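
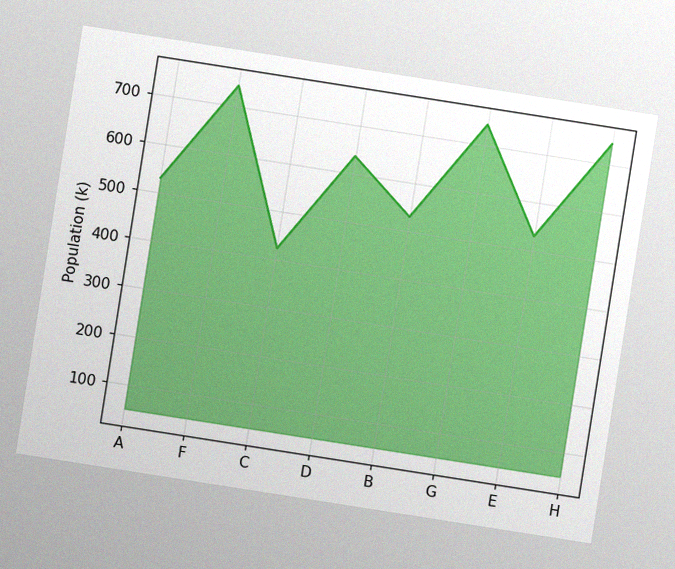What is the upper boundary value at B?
The chart is tilted about 9° clockwise, with some photo noise. At B the upper boundary is at 530k.

530k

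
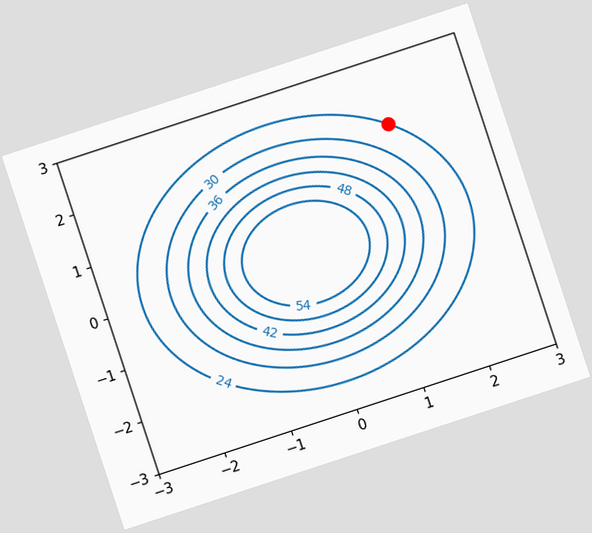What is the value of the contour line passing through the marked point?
The chart is tilted about 18° counter-clockwise. The marked point sits on the contour labelled 24.

24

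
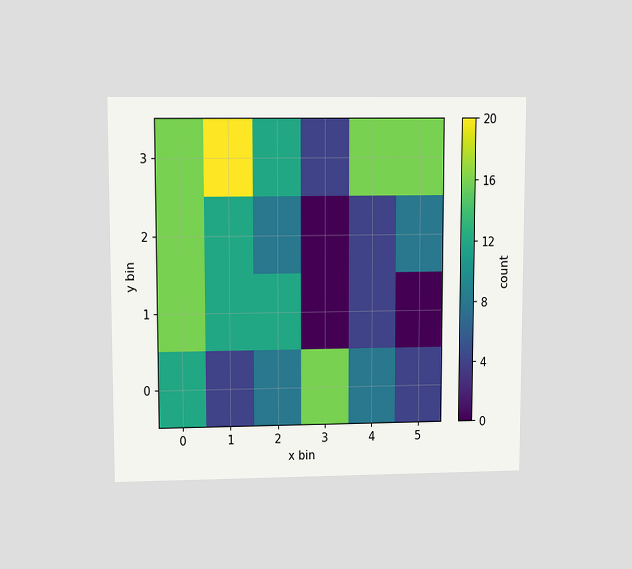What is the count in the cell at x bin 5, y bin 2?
8

The chart is viewed at a slight angle. Matching the cell (5, 2) against the colorbar gives 8.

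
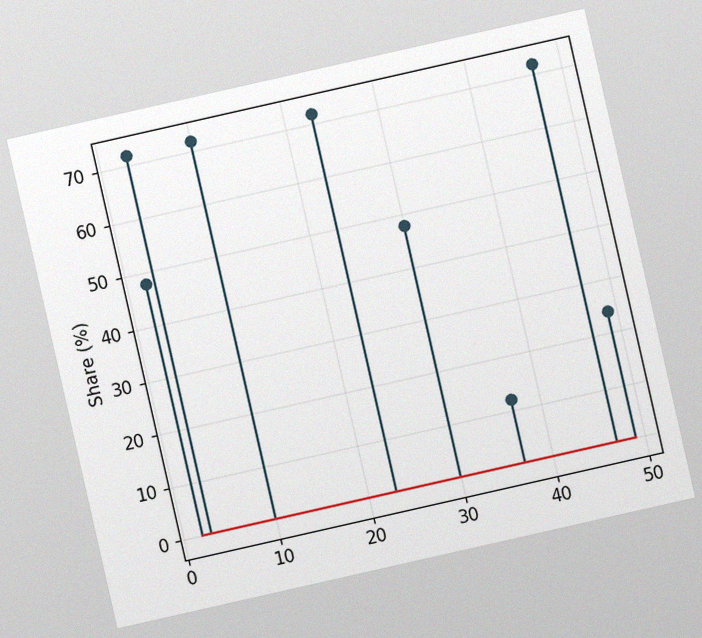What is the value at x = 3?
The chart is tilted about 13° counter-clockwise, with some photo noise. The stem at x=3 reaches 72%.

72%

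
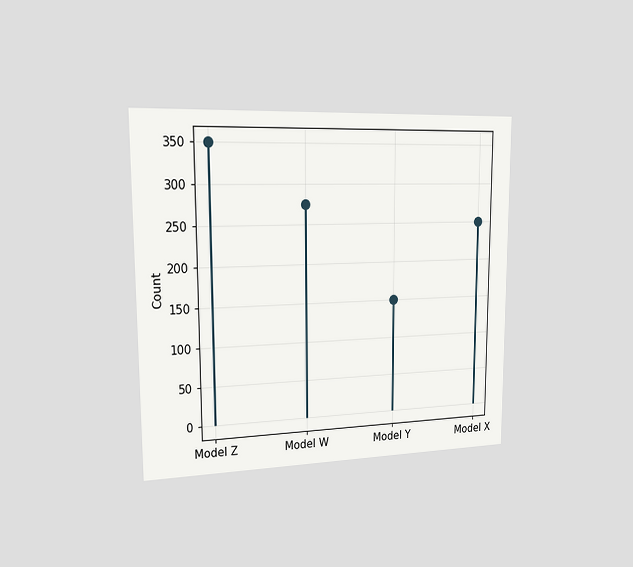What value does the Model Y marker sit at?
The chart is viewed slightly from the left. The Model Y marker sits at 150.

150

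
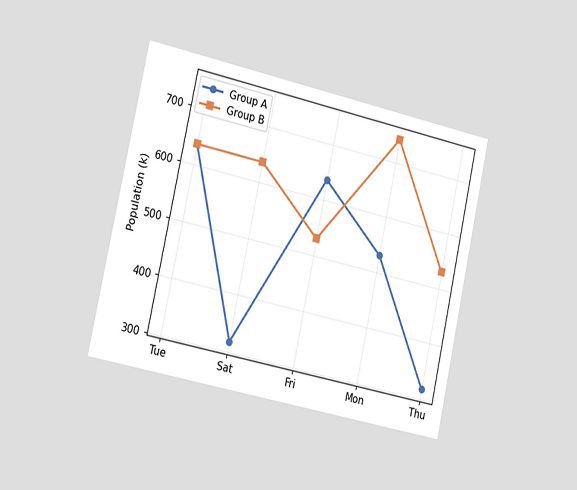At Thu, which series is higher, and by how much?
The chart is tilted about 12° clockwise and viewed slightly from the left. At Thu, Group B sits above the other line by 212k.

Group B, by 212k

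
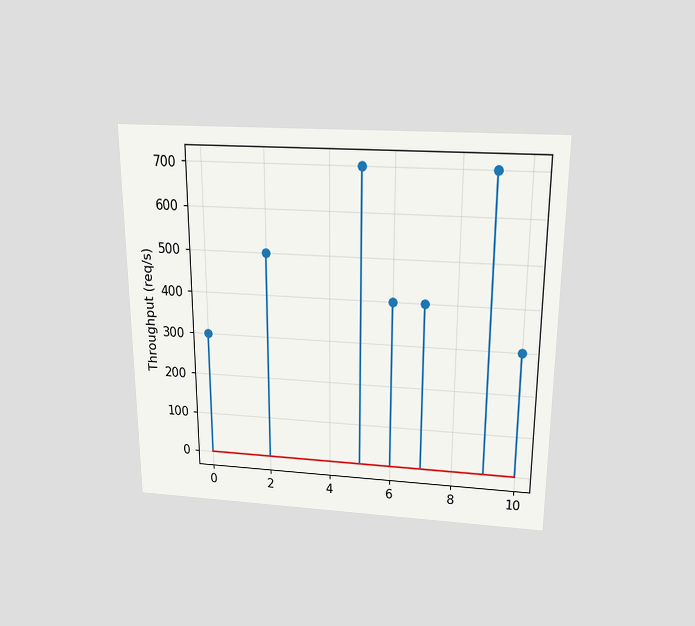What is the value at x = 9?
700req/s

The chart is viewed slightly from above. The stem at x=9 reaches 700req/s.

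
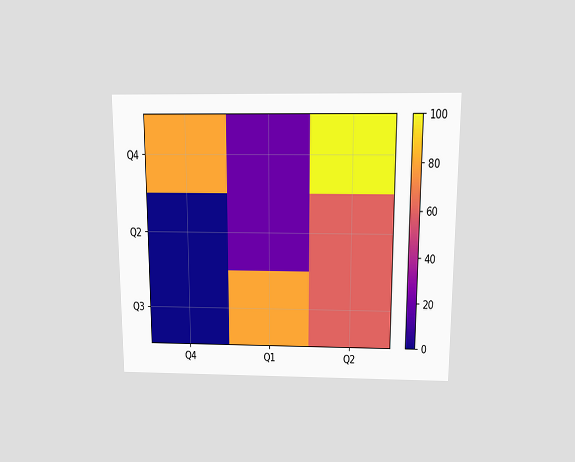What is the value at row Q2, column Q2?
The chart is viewed slightly from above. Matching cell (Q2, Q2) against the colorbar gives 60.

60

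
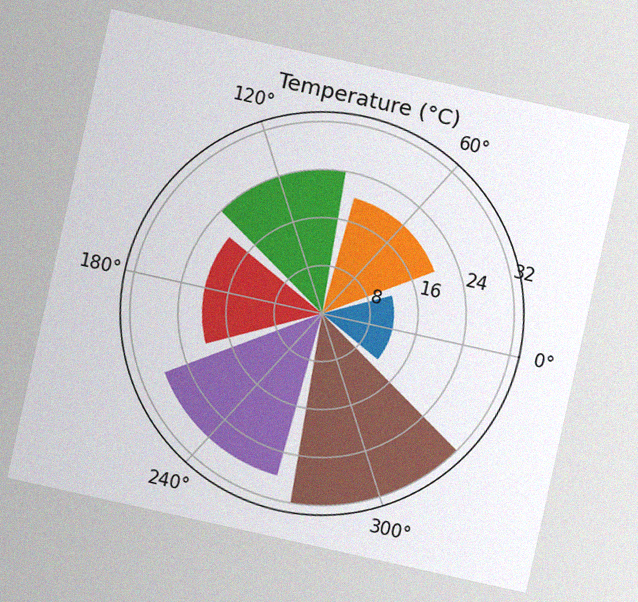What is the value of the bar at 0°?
12°C

The chart is tilted about 13° clockwise, with some photo noise. The bar at 0° reaches 12°C on the radial axis.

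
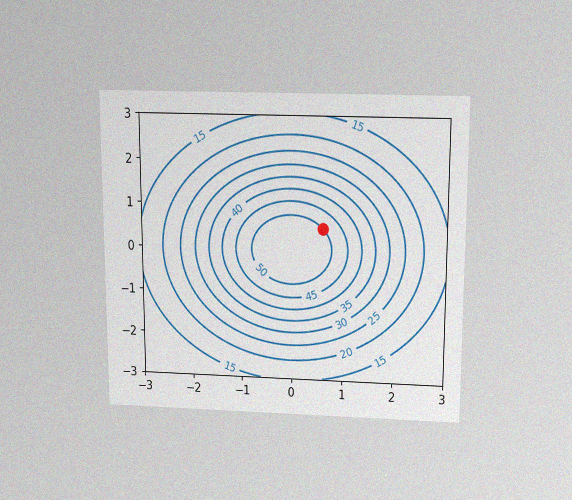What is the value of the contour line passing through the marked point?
50

The chart is viewed slightly from above, with some photo noise. The marked point sits on the contour labelled 50.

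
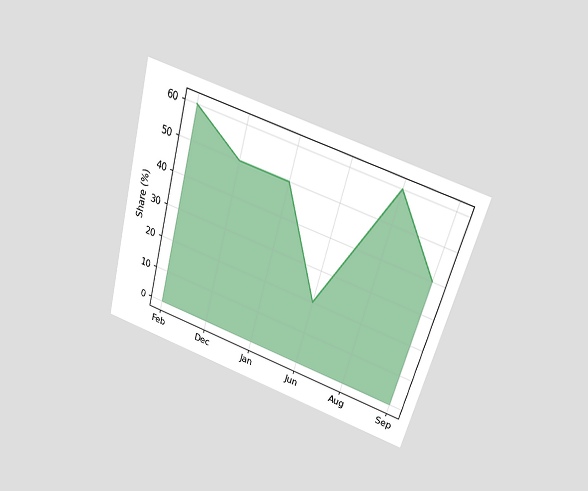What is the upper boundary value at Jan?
The chart is tilted about 16° clockwise and viewed slightly from above. At Jan the upper boundary is at 50%.

50%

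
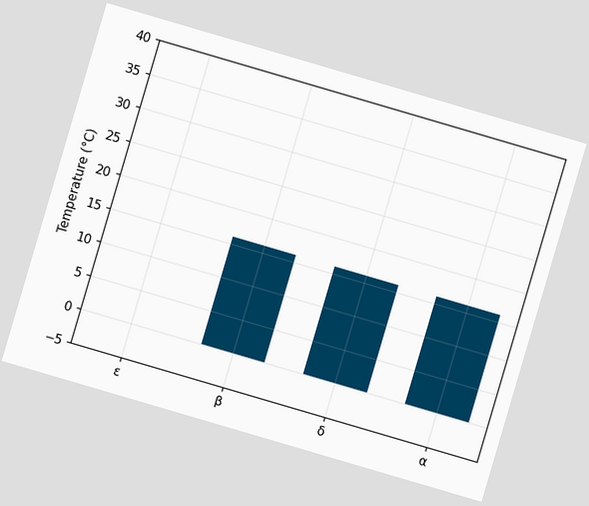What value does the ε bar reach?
0°C

The chart is tilted about 16° clockwise. Reading along the chart's y-axis, the ε bar reaches 0°C.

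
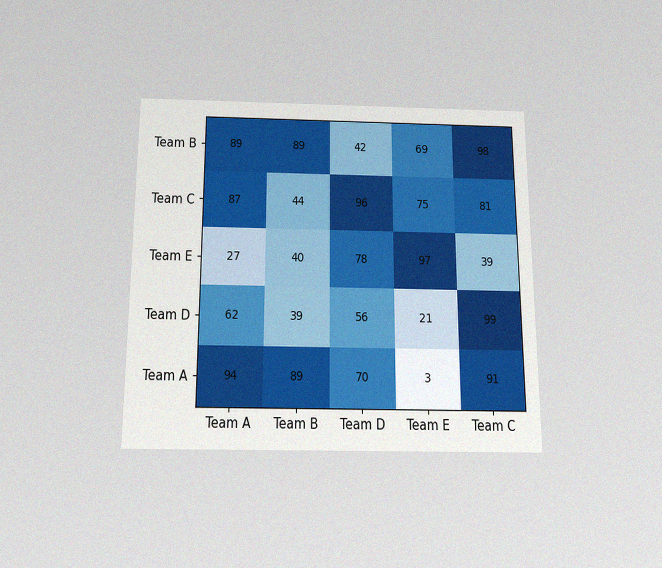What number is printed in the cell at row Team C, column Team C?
The chart is viewed slightly from below, with some photo noise. The (Team C, Team C) cell reads 81.

81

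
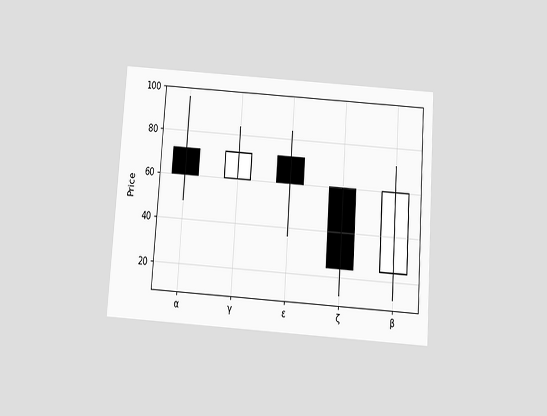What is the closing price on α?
60

The chart is tilted about 4° clockwise and viewed slightly from below. The α candle closes at 60.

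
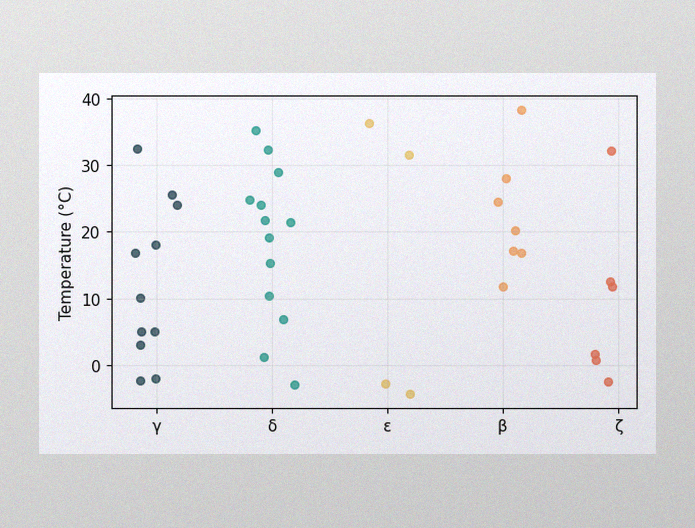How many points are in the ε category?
4

The image has some photo noise and uneven lighting. Counting the markers in the ε column gives 4.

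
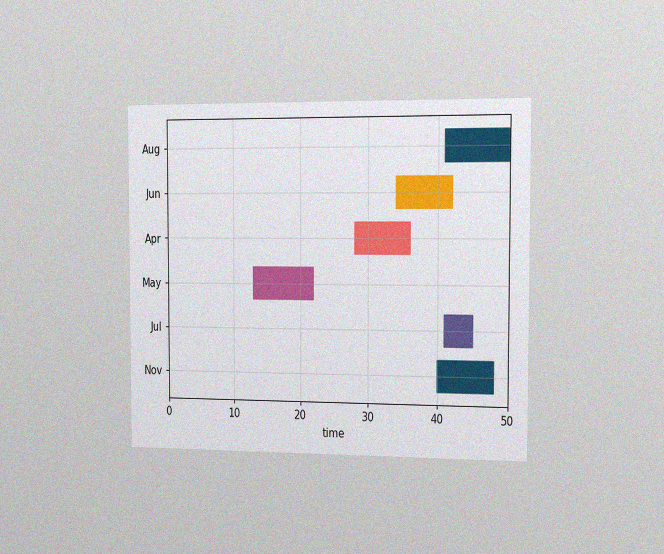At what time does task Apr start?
28

The chart is viewed slightly from the right, with some photo noise. The Apr bar begins at t=28.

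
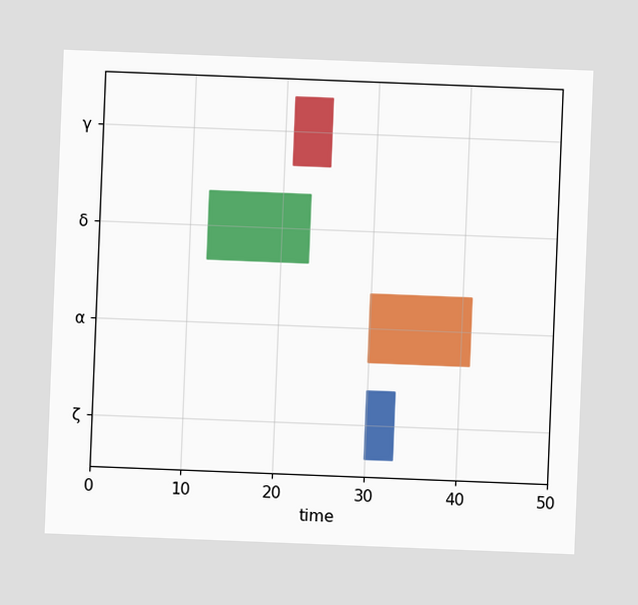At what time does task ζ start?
30

The chart is tilted about 2° clockwise. The ζ bar begins at t=30.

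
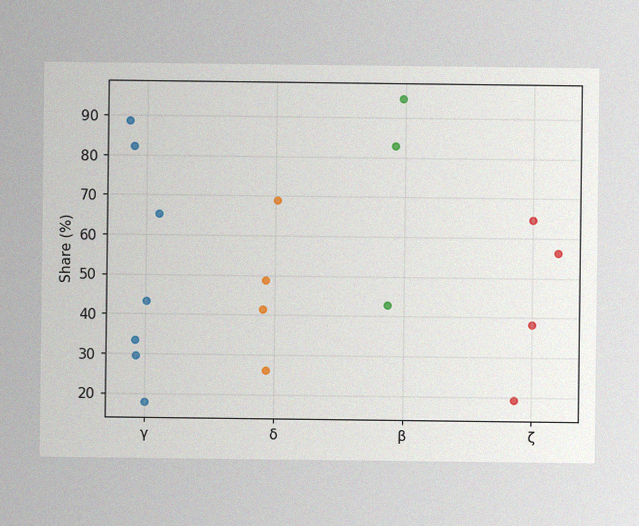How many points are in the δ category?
4

The image has some photo noise and uneven lighting. Counting the markers in the δ column gives 4.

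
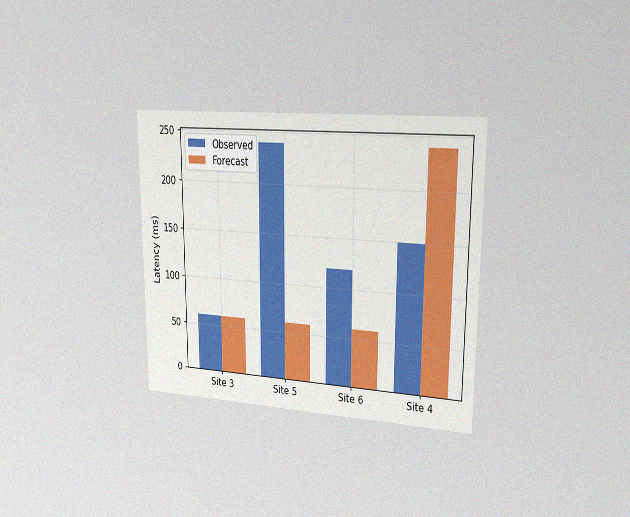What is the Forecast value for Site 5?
The chart is viewed slightly from the right, with some photo noise. The Forecast bar at Site 5 reaches 60ms on the y-axis.

60ms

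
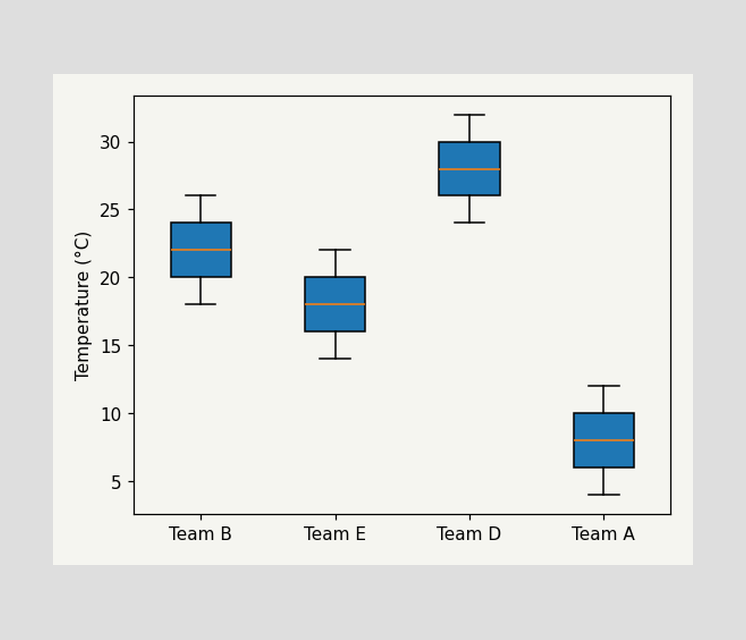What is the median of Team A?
8°C

The median line in the Team A box sits at 8°C.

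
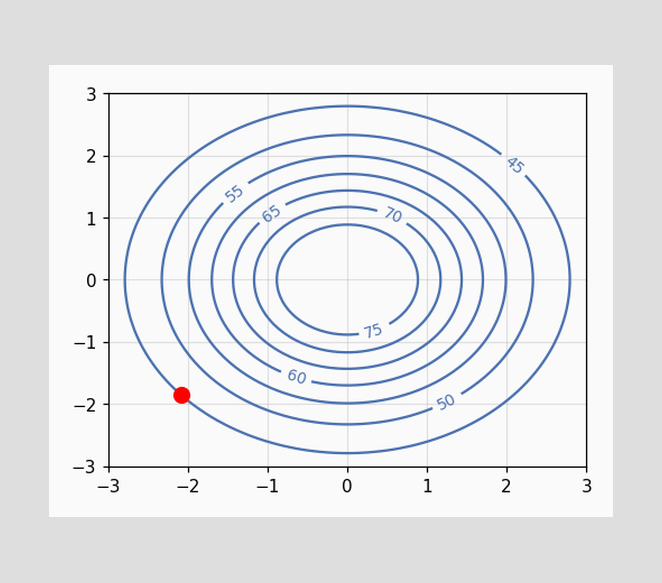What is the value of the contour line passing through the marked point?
45

The marked point sits on the contour labelled 45.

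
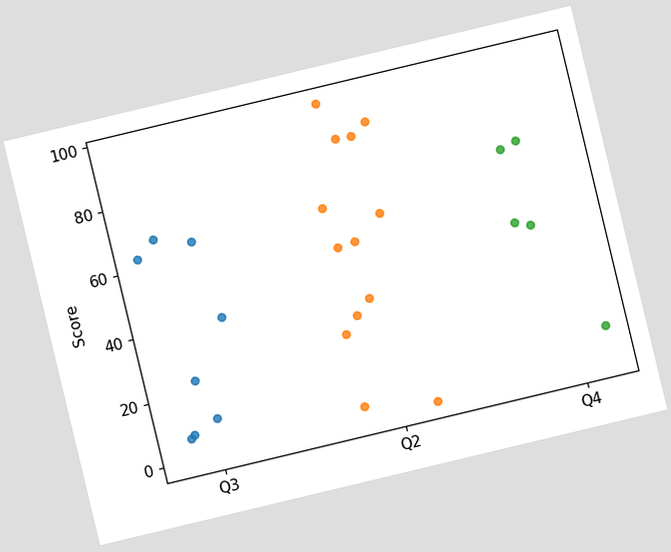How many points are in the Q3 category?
8

The chart is tilted about 13° counter-clockwise. Counting the markers in the Q3 column gives 8.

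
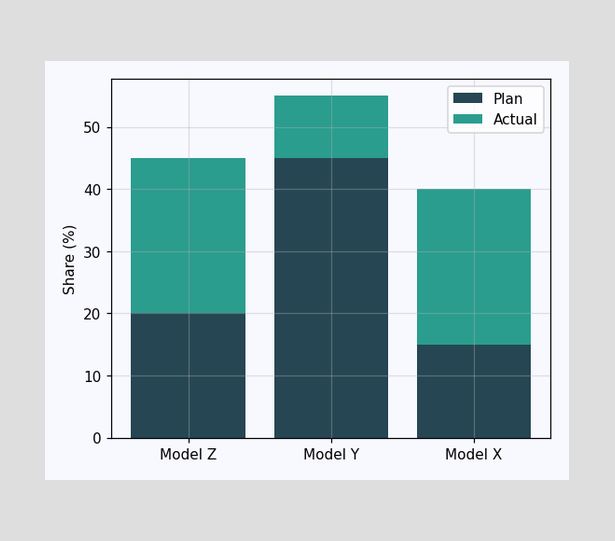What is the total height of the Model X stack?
40%

The Model X stack's top reaches 40% on the y-axis.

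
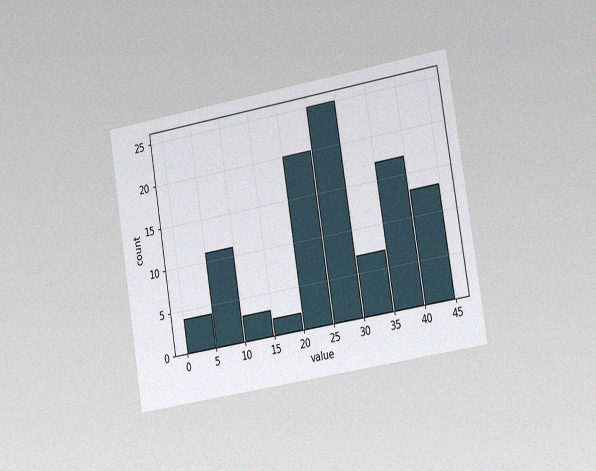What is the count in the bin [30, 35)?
The chart is tilted about 9° counter-clockwise and viewed slightly from the right, with some photo noise. The [30, 35) bin has height 7.

7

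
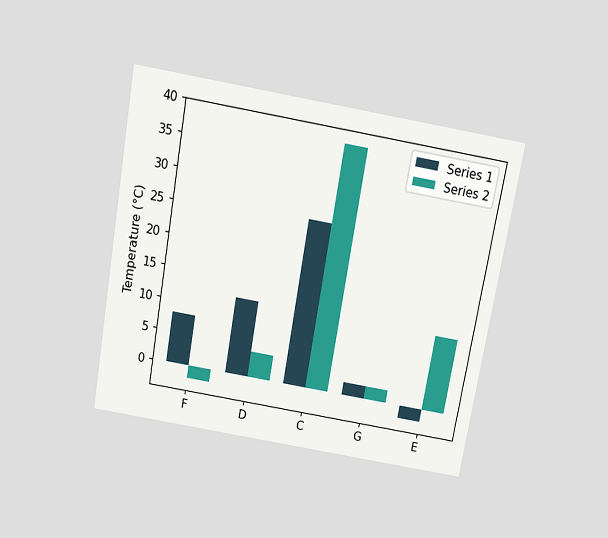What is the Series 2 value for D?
4°C

The chart is tilted about 10° clockwise and viewed slightly from above. The Series 2 bar at D reaches 4°C on the y-axis.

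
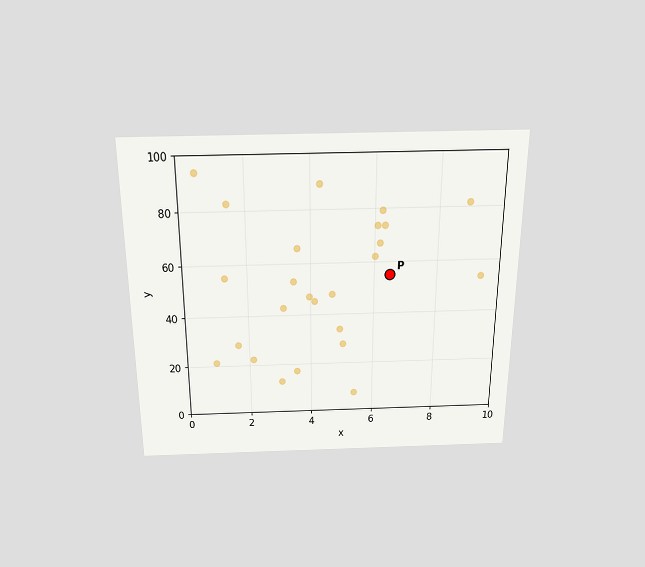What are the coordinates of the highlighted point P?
(6.5, 55)

The chart is viewed slightly from above. Following the gridlines from P to each axis, P sits at (6.5, 55).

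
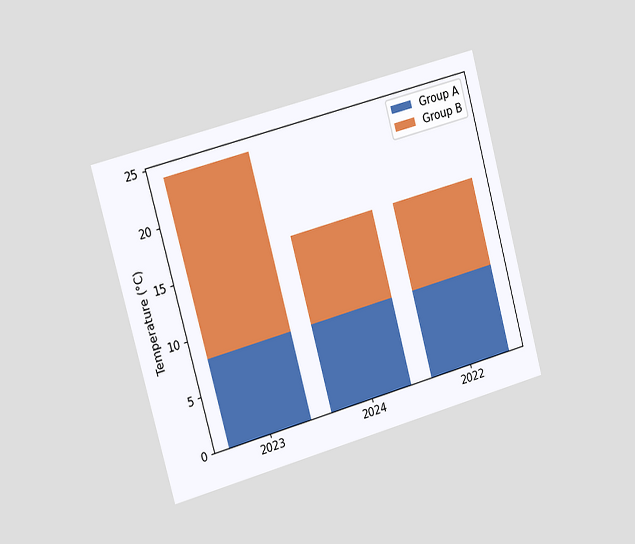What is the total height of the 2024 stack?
The chart is tilted about 15° counter-clockwise and viewed slightly from the left. The 2024 stack's top reaches 16°C on the y-axis.

16°C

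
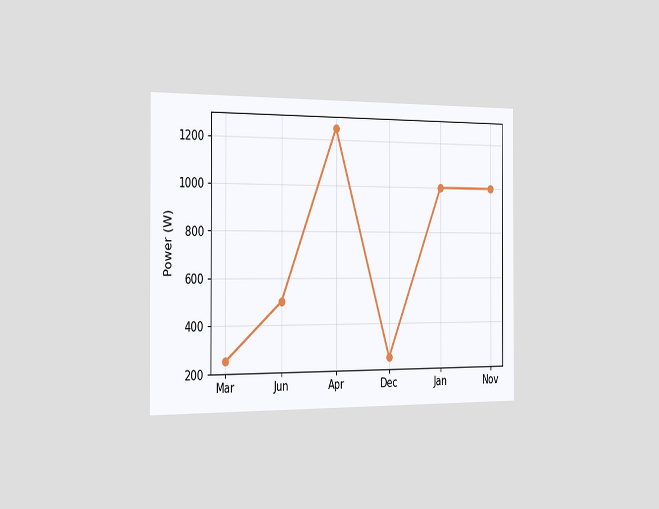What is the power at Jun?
The chart is viewed slightly from the left. At Jun, the line is at 500W.

500W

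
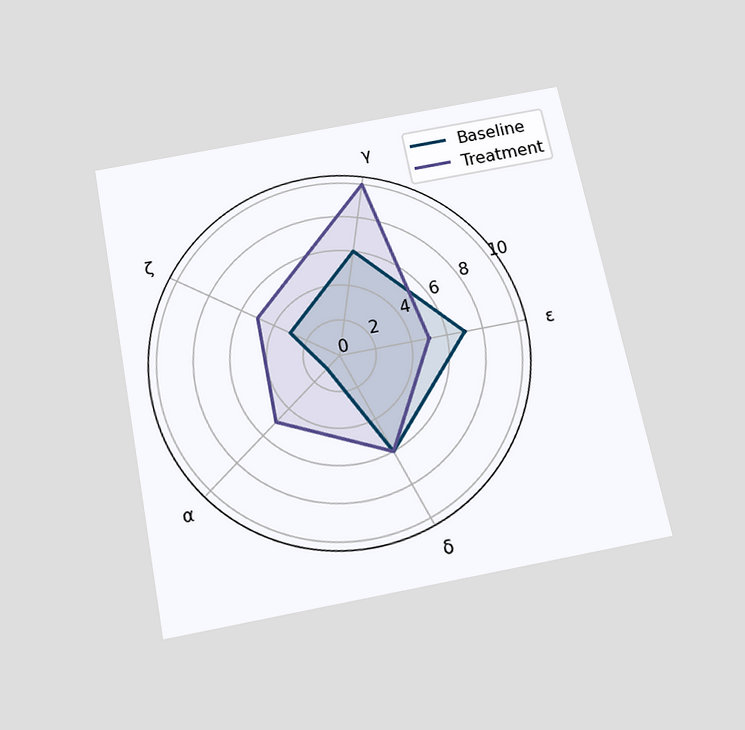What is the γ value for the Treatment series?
The chart is tilted about 11° counter-clockwise and viewed slightly from below. On the γ axis, Treatment reaches 10.

10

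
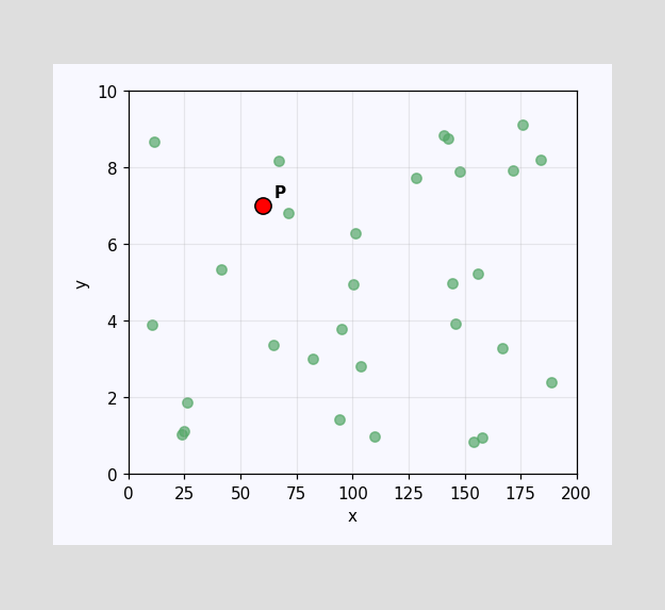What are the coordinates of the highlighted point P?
Following the gridlines from P to each axis, P sits at (60, 7).

(60, 7)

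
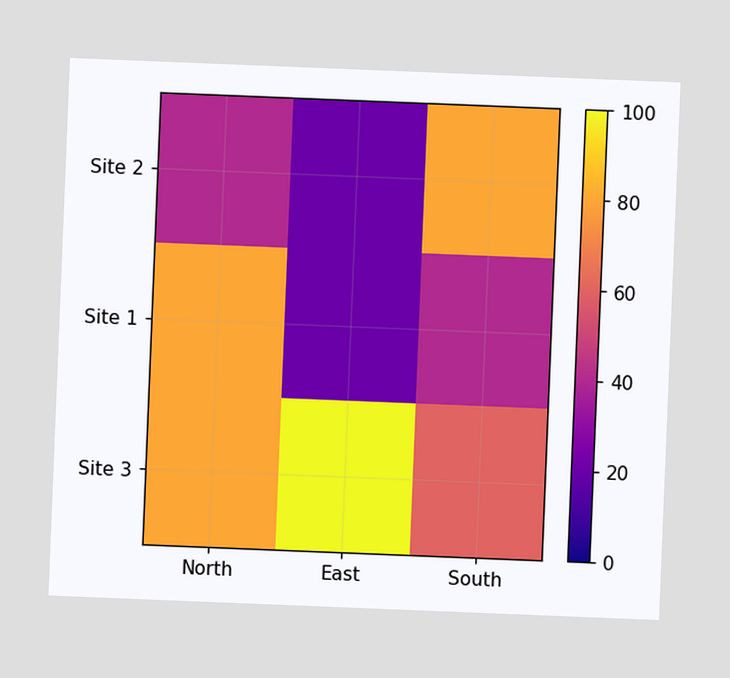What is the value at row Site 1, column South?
The chart is tilted about 2° clockwise. Matching cell (Site 1, South) against the colorbar gives 40.

40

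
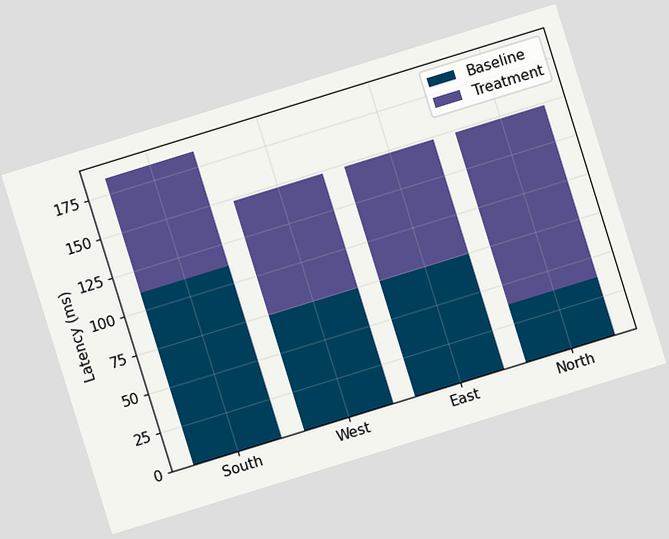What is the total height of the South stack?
185ms

The chart is tilted about 17° counter-clockwise. The South stack's top reaches 185ms on the y-axis.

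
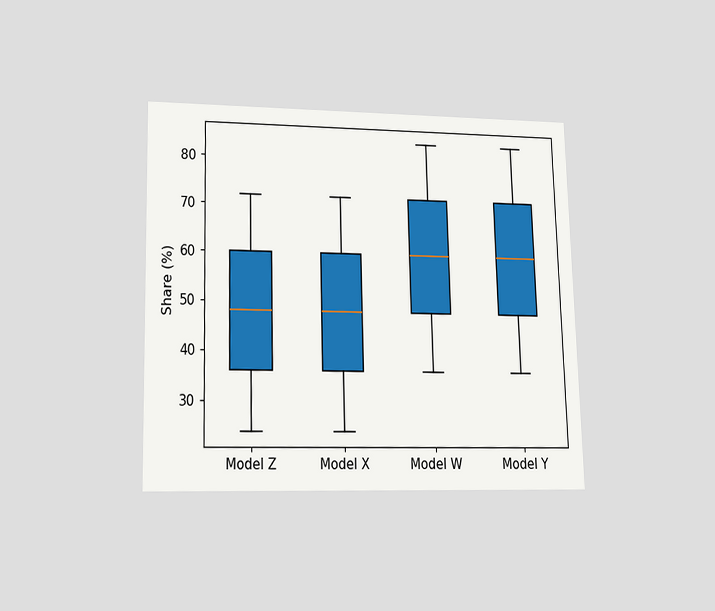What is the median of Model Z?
The chart is viewed slightly from below. The median line in the Model Z box sits at 48%.

48%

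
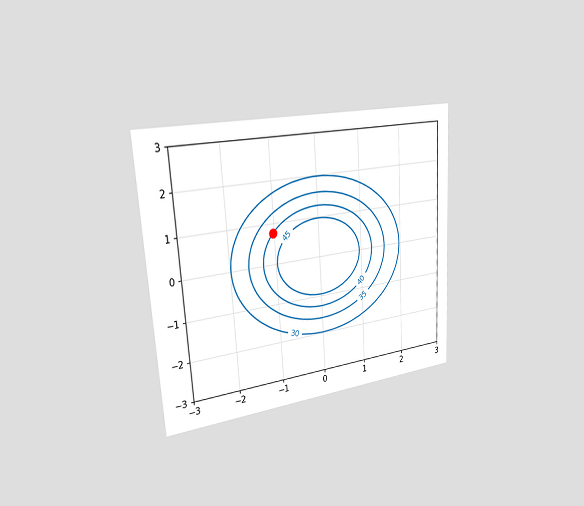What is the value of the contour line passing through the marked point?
40

The chart is tilted about 3° counter-clockwise and viewed slightly from the left. The marked point sits on the contour labelled 40.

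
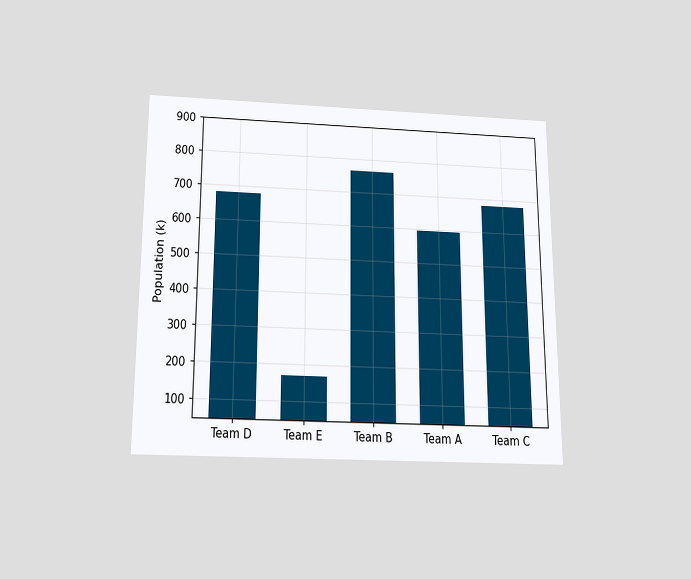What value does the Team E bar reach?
170k

The chart is viewed slightly from below. Reading along the chart's y-axis, the Team E bar reaches 170k.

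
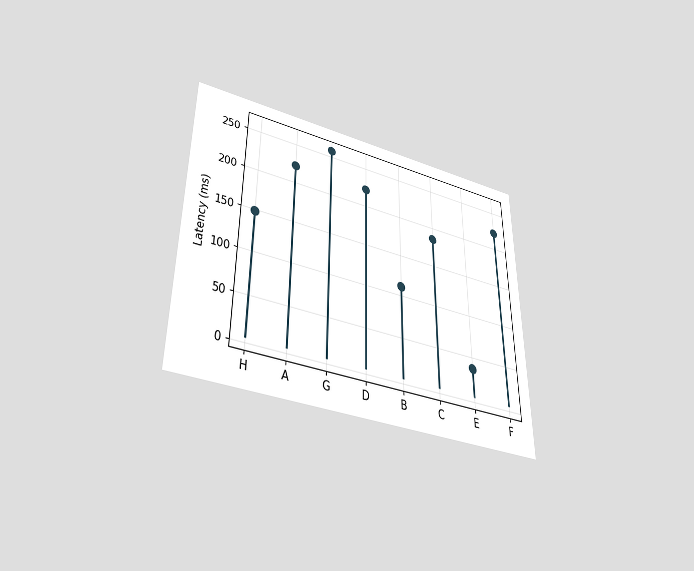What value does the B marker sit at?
111ms

The chart is viewed slightly from below. The B marker sits at 111ms.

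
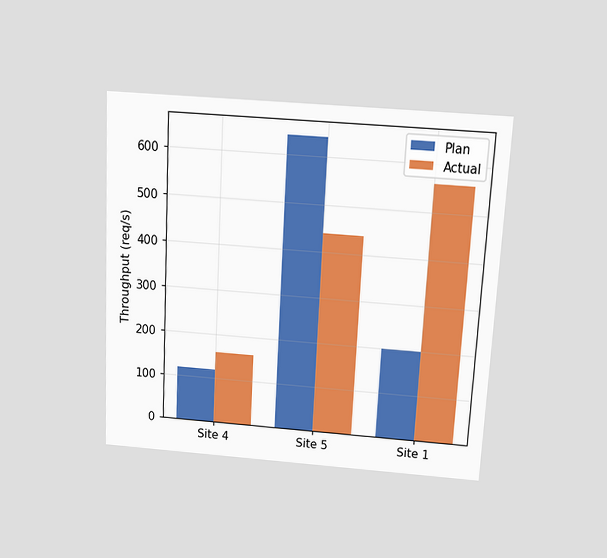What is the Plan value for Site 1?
The chart is tilted about 3° clockwise and viewed slightly from above. The Plan bar at Site 1 reaches 200req/s on the y-axis.

200req/s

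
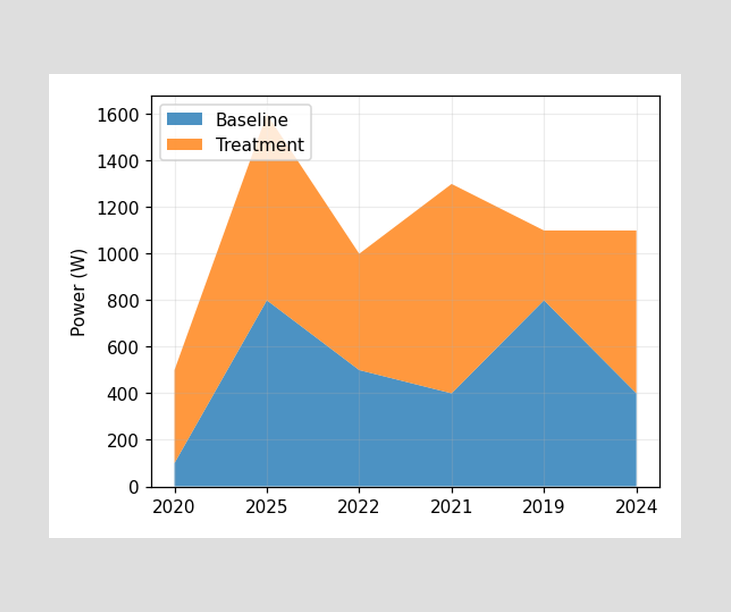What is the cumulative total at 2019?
The stacked total at 2019 reaches 1100W.

1100W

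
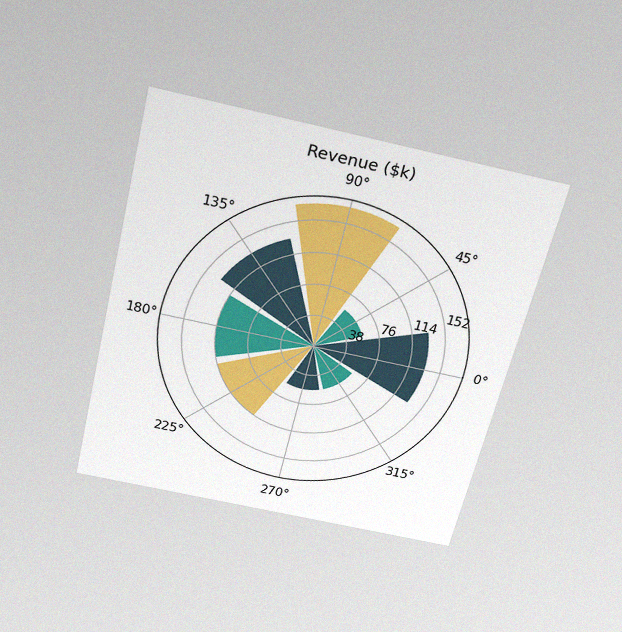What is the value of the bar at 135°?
$133k

The chart is tilted about 14° clockwise and viewed slightly from above, with some photo noise. The bar at 135° reaches $133k on the radial axis.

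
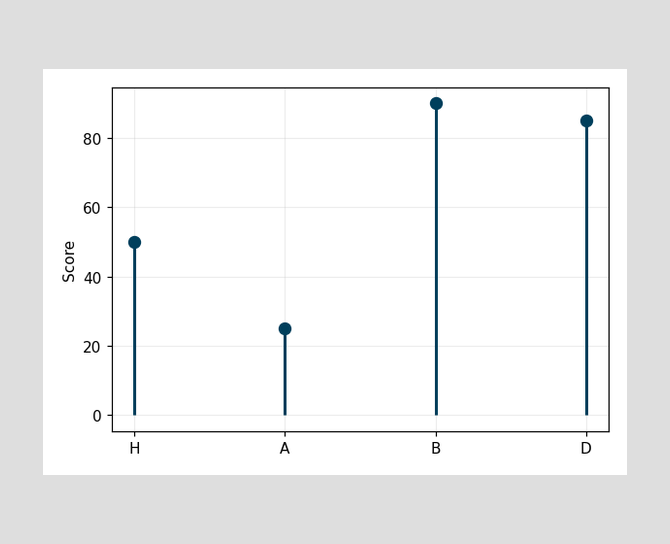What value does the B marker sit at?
90

The B marker sits at 90.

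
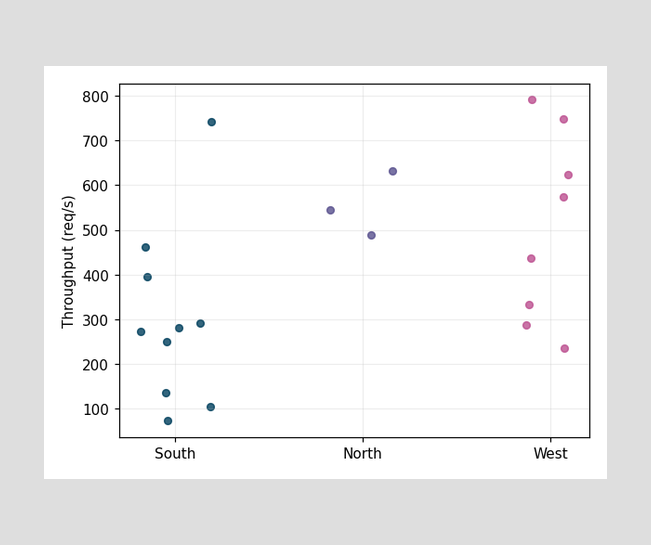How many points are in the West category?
8

Counting the markers in the West column gives 8.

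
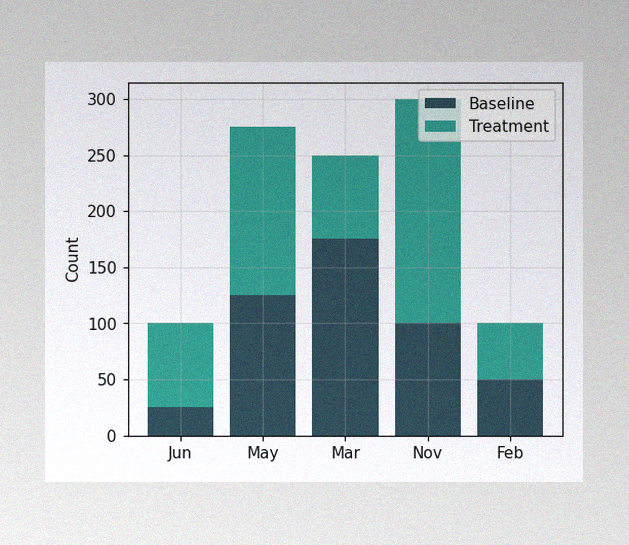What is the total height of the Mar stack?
The image has some photo noise and uneven lighting. The Mar stack's top reaches 250 on the y-axis.

250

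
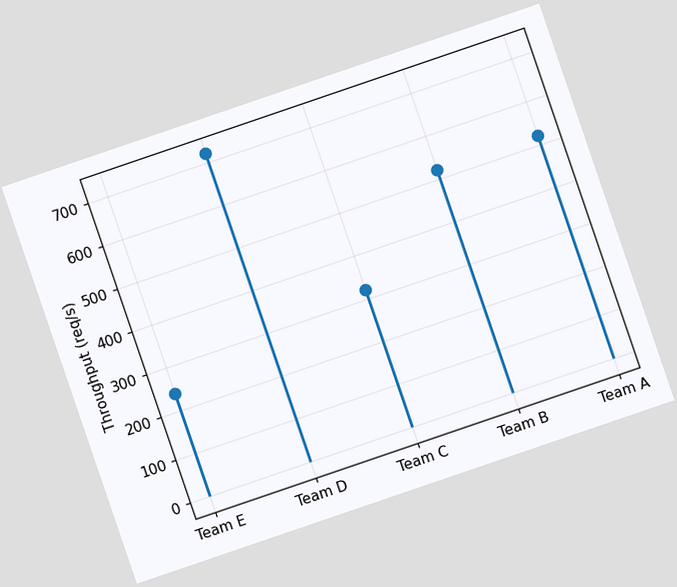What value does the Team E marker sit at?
240req/s

The chart is tilted about 19° counter-clockwise. The Team E marker sits at 240req/s.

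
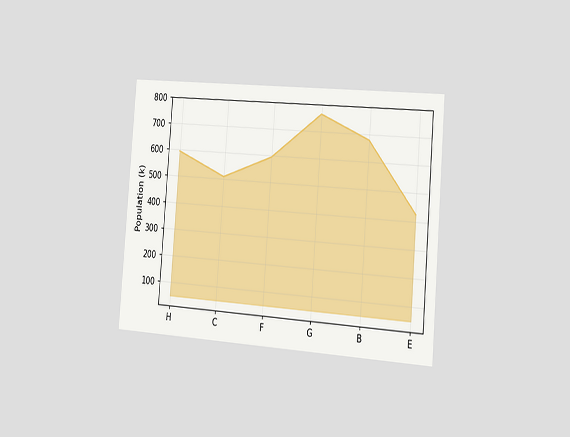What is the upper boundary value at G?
The chart is tilted about 5° clockwise and viewed slightly from the right. At G the upper boundary is at 765k.

765k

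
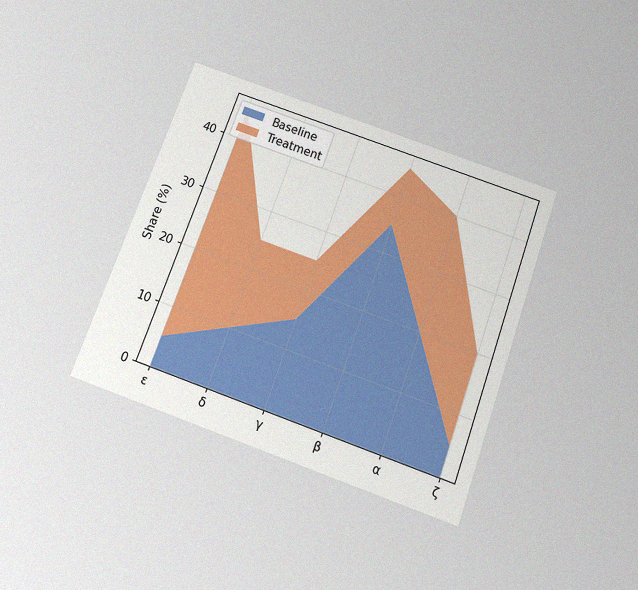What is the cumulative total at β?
The chart is tilted about 20° clockwise and viewed slightly from below, with some photo noise. The stacked total at β reaches 45%.

45%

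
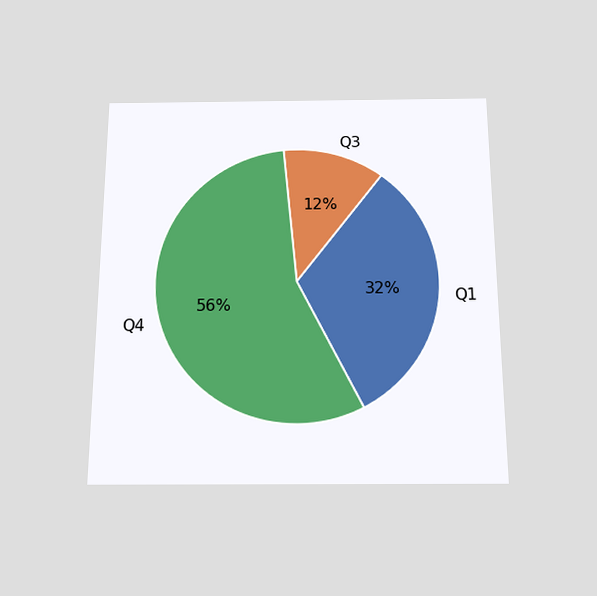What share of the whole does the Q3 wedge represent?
12%

The chart is viewed slightly from below. The Q3 slice takes up 12% of the pie.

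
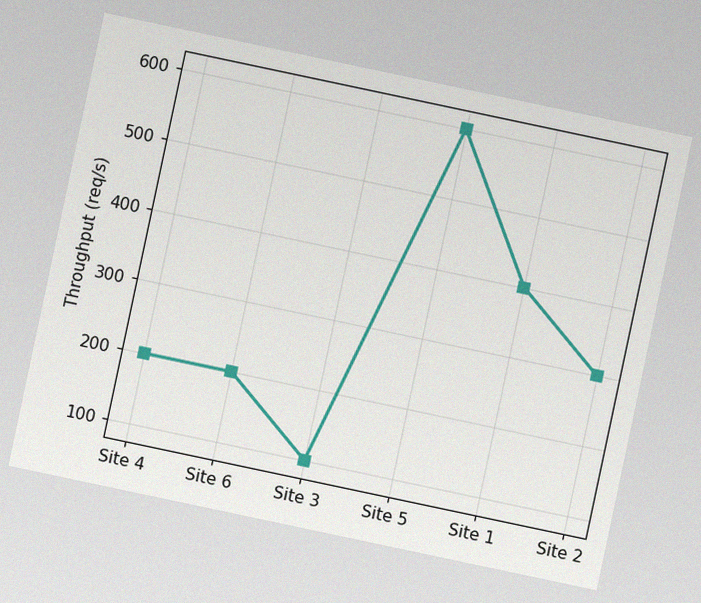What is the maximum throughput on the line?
The chart is tilted about 12° clockwise, with some photo noise. The highest point is at Site 5, and reading across to the y-axis gives 600req/s.

600req/s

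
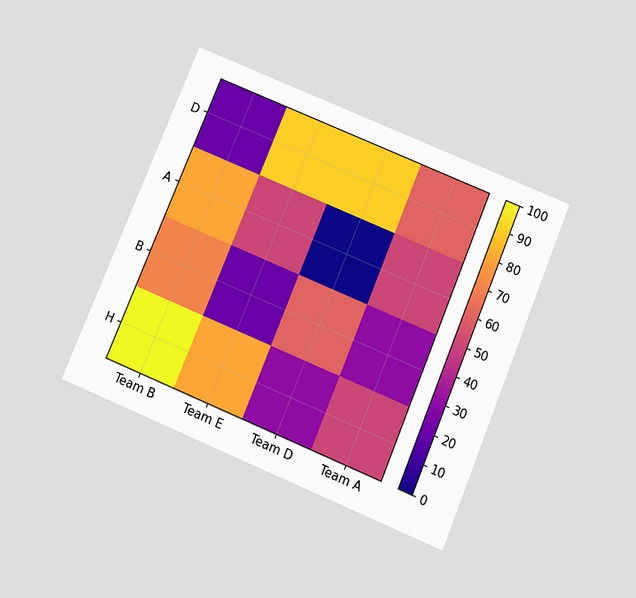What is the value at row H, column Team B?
100

The chart is tilted about 23° clockwise and viewed slightly from below. Matching cell (H, Team B) against the colorbar gives 100.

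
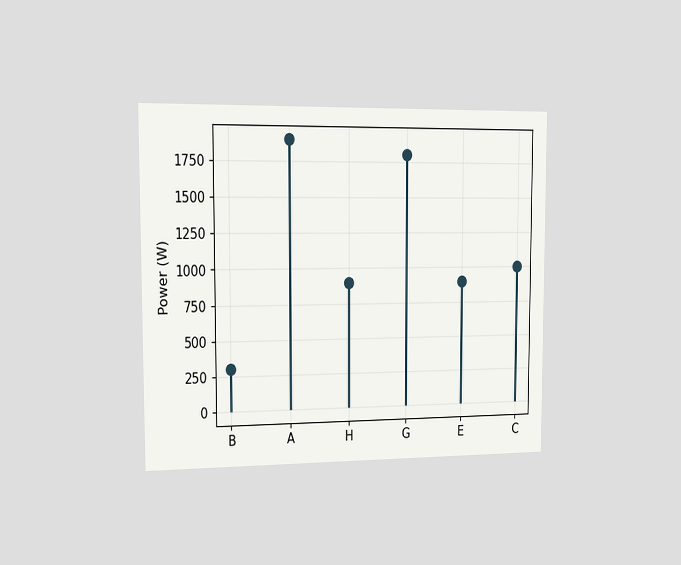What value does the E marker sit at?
The chart is viewed slightly from the left. The E marker sits at 900W.

900W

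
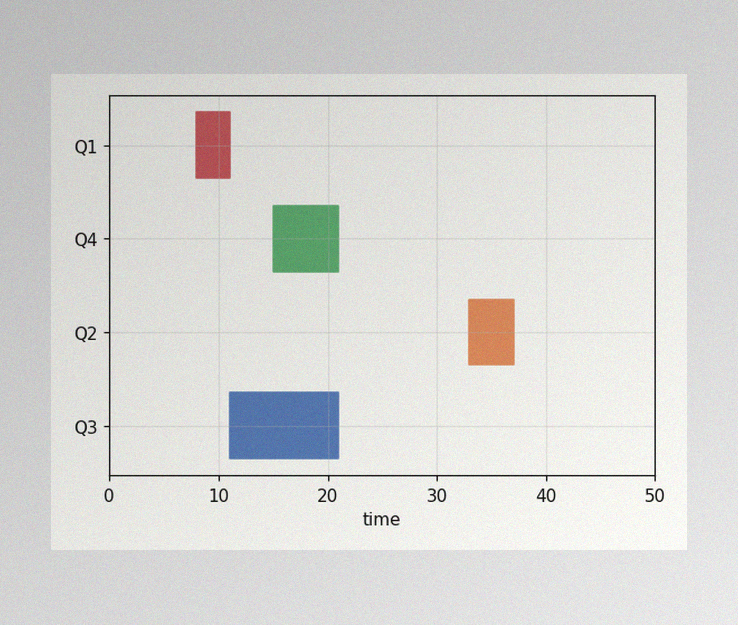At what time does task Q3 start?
11

The image has some photo noise and uneven lighting. The Q3 bar begins at t=11.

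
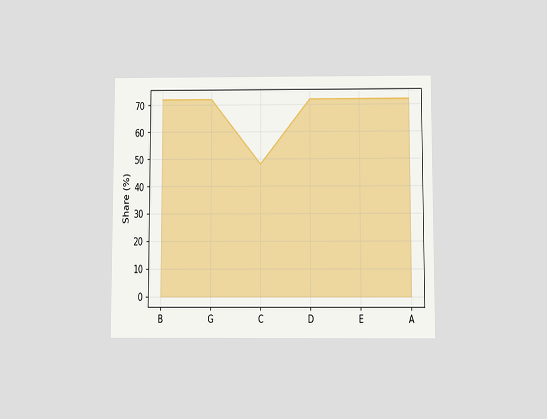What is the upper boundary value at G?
The chart is viewed slightly from below. At G the upper boundary is at 72%.

72%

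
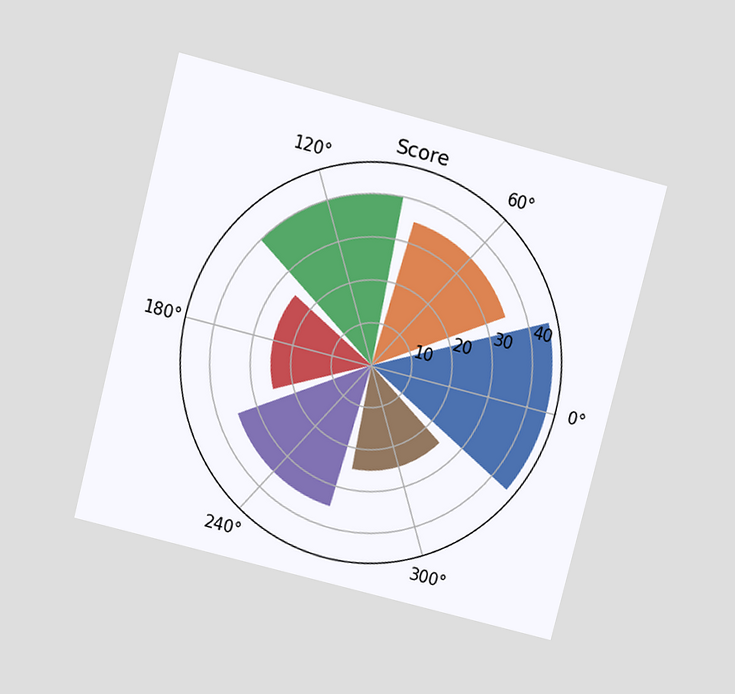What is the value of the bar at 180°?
25

The chart is tilted about 14° clockwise and viewed slightly from above. The bar at 180° reaches 25 on the radial axis.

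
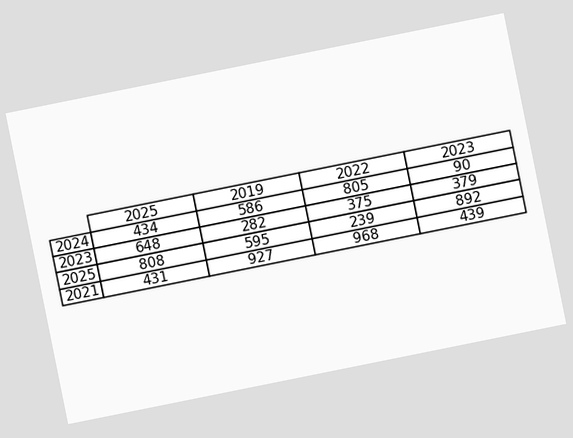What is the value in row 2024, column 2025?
The chart is tilted about 11° counter-clockwise. The (2024, 2025) cell reads 434.

434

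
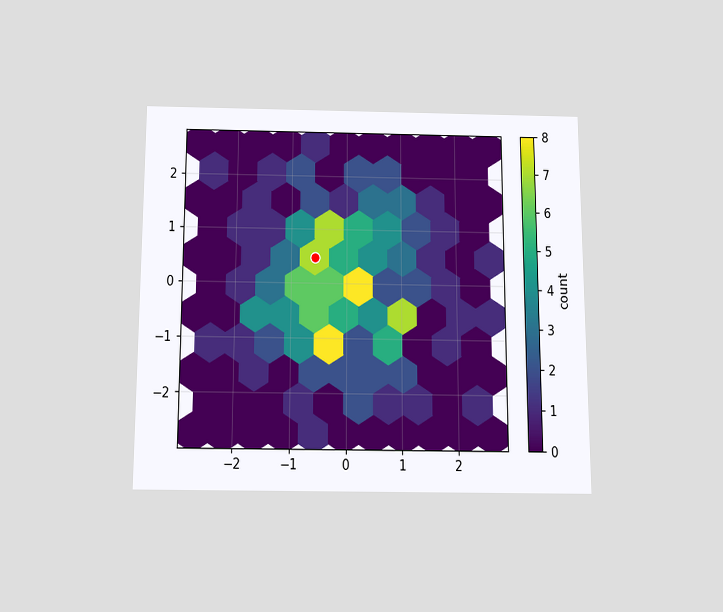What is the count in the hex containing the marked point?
The chart is viewed slightly from below. The marked hex reads 7 on the colorbar.

7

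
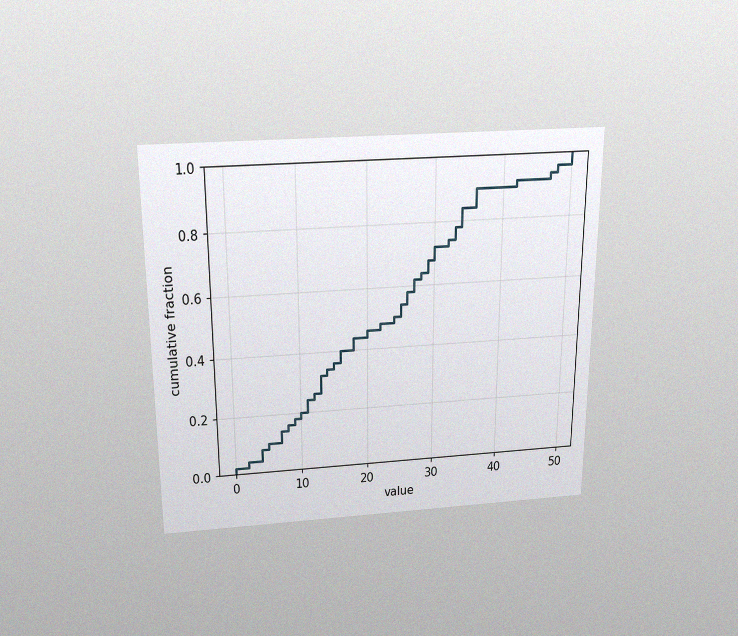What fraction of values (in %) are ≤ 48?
96%

The chart is viewed slightly from above, with some photo noise. At x=48 the ECDF step is at 96%.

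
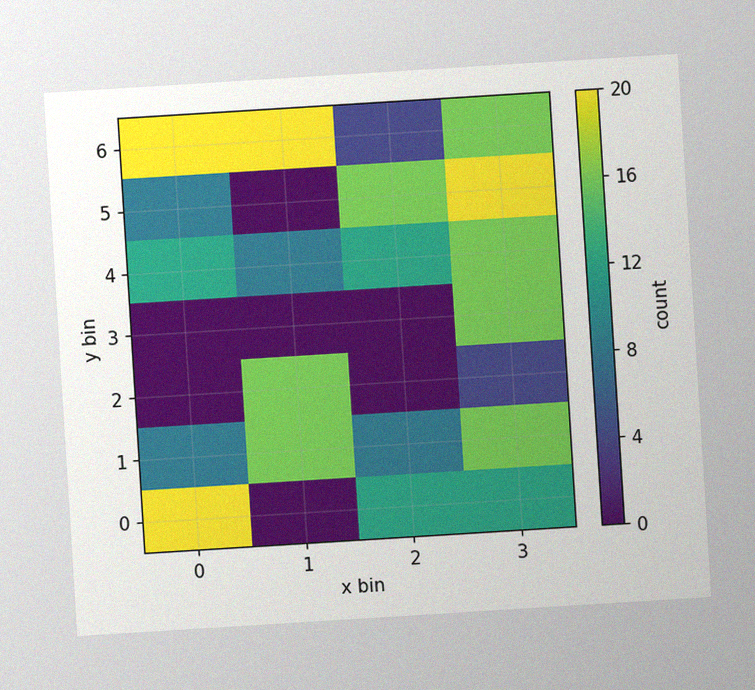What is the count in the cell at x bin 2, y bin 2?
0

The chart is tilted about 4° counter-clockwise, with some photo noise. Matching the cell (2, 2) against the colorbar gives 0.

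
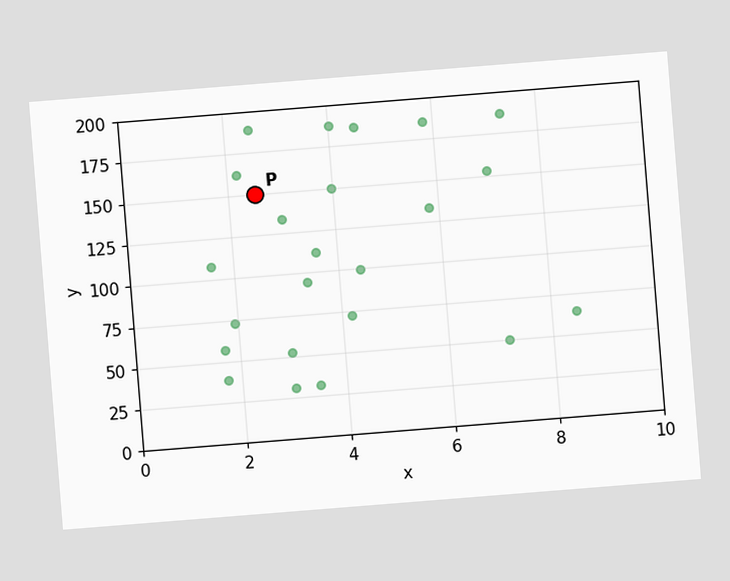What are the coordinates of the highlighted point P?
(2.5, 150)

The chart is tilted about 5° counter-clockwise. Following the gridlines from P to each axis, P sits at (2.5, 150).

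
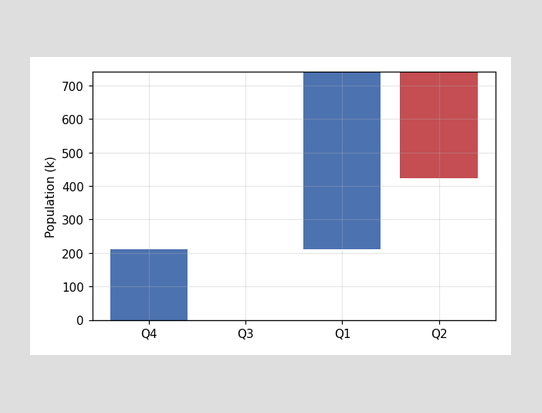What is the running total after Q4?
After Q4 the running total reaches 212k.

212k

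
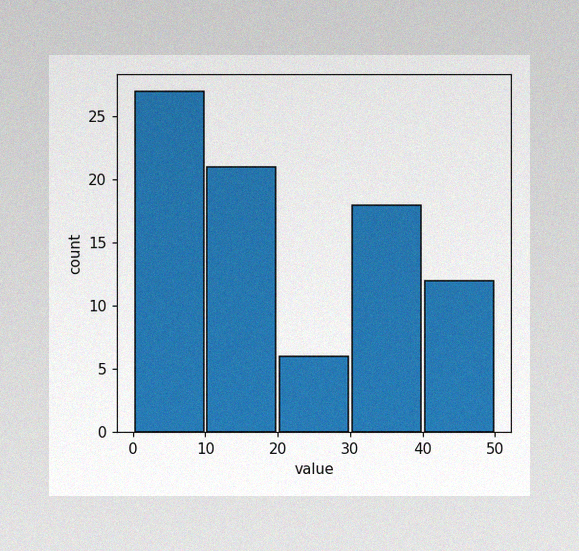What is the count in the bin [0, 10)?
The image has some photo noise and uneven lighting. The [0, 10) bin has height 27.

27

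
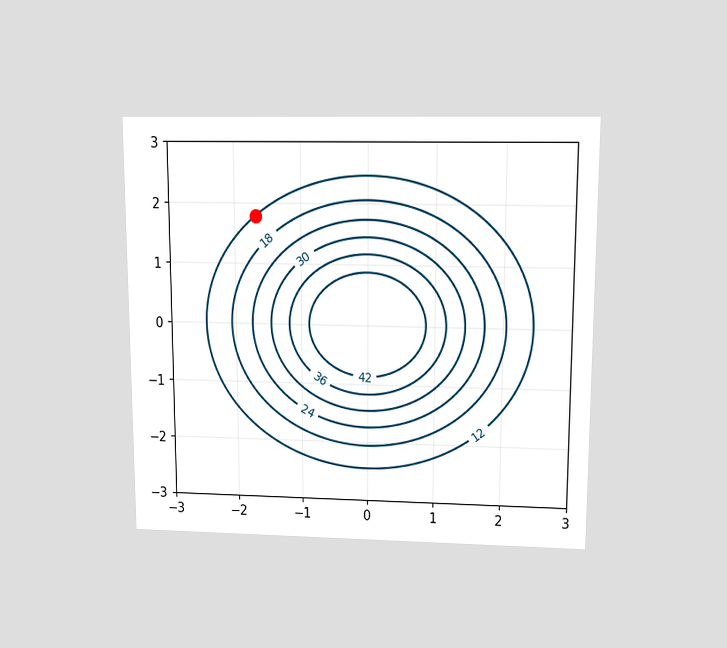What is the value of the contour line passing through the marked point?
The chart is viewed slightly from above. The marked point sits on the contour labelled 12.

12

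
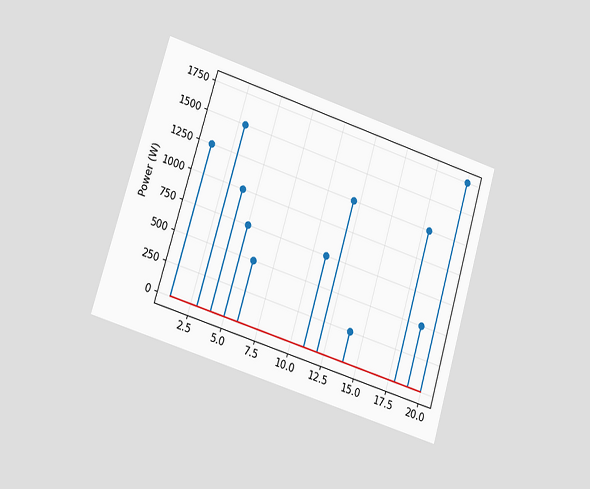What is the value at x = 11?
The chart is tilted about 17° clockwise and viewed at a slight angle. The stem at x=11 reaches 750W.

750W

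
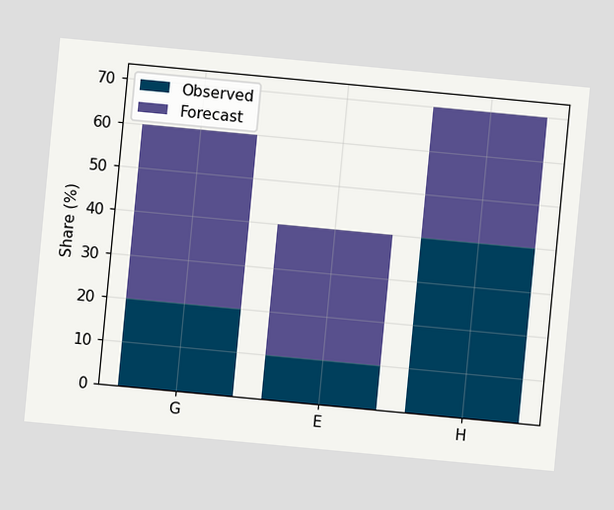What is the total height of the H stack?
The chart is tilted about 5° clockwise. The H stack's top reaches 70% on the y-axis.

70%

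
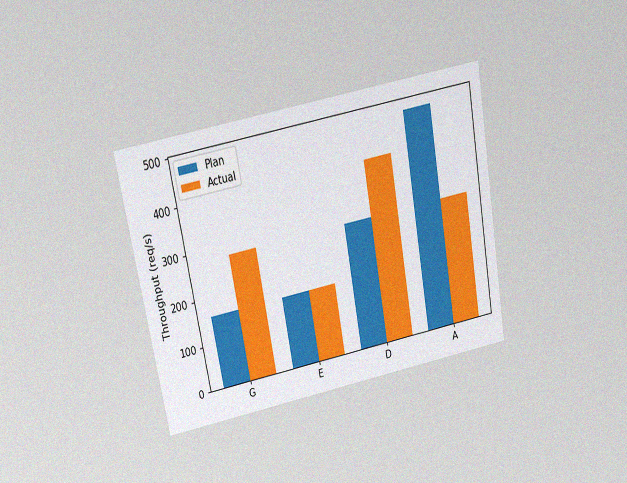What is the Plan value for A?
The chart is tilted about 11° counter-clockwise and viewed slightly from above, with some photo noise. The Plan bar at A reaches 480req/s on the y-axis.

480req/s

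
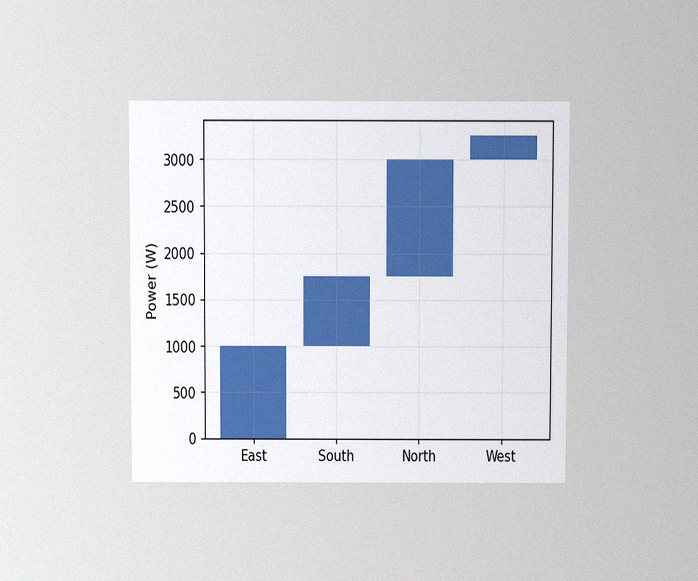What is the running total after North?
3000W

The chart is viewed at a slight angle, with some photo noise. After North the running total reaches 3000W.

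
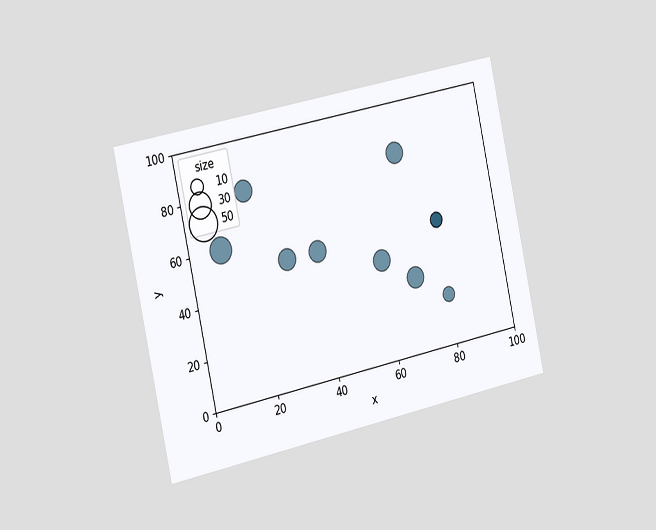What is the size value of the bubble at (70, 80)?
20

The chart is tilted about 12° counter-clockwise and viewed slightly from the left. Matching the bubble at (70, 80) against the size legend gives 20.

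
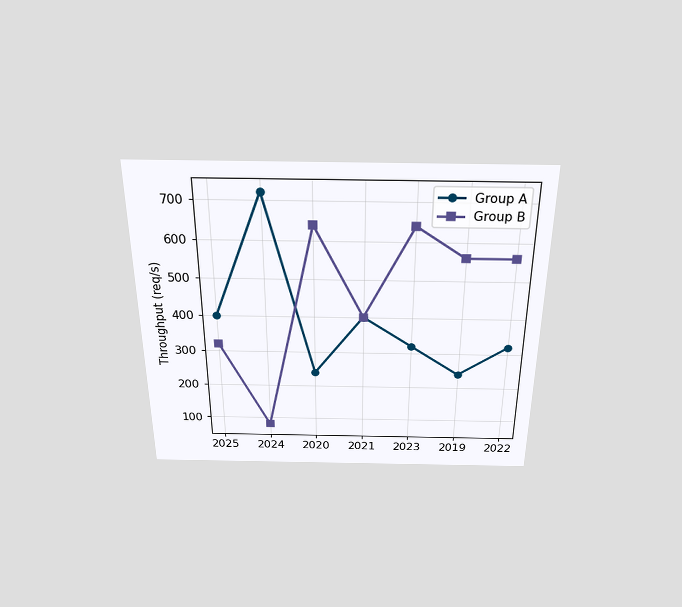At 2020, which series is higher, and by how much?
Group B, by 400req/s

The chart is viewed slightly from above. At 2020, Group B sits above the other line by 400req/s.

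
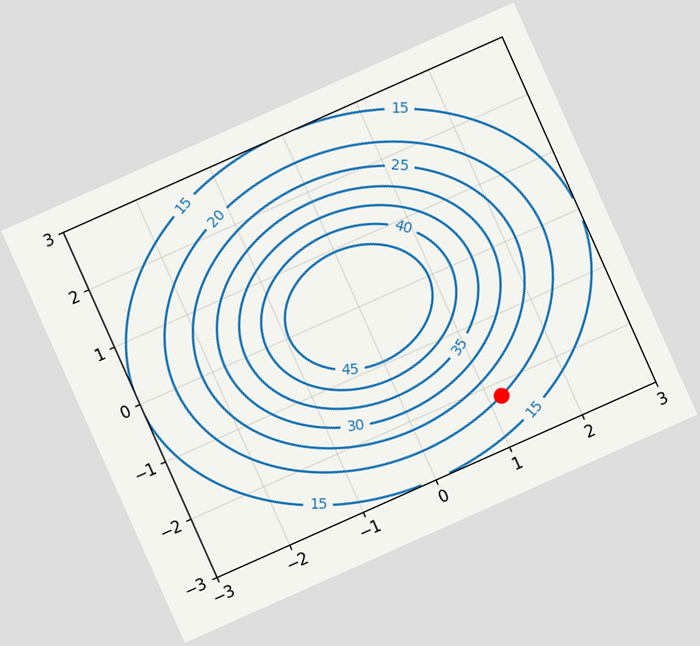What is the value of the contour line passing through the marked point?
20

The chart is tilted about 24° counter-clockwise. The marked point sits on the contour labelled 20.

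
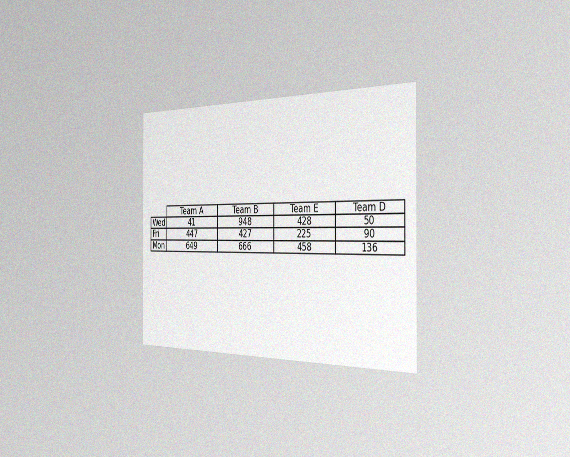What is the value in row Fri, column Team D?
90

The chart is viewed slightly from the right, with some photo noise. The (Fri, Team D) cell reads 90.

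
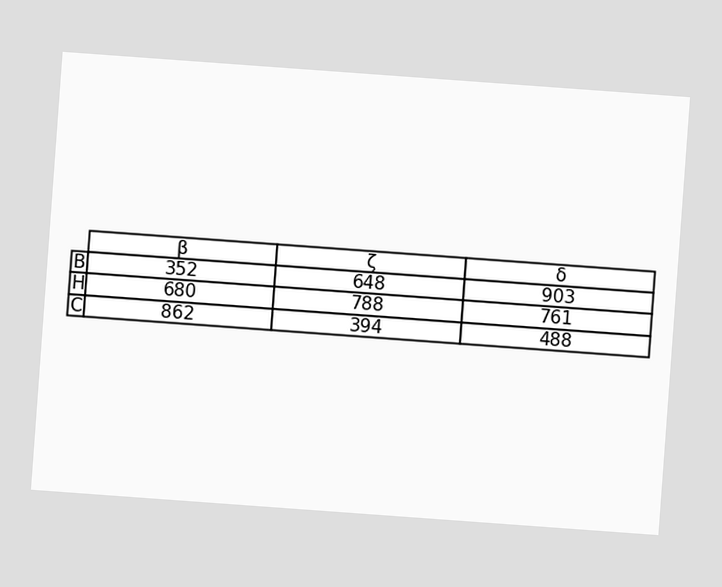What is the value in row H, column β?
The chart is tilted about 4° clockwise. The (H, β) cell reads 680.

680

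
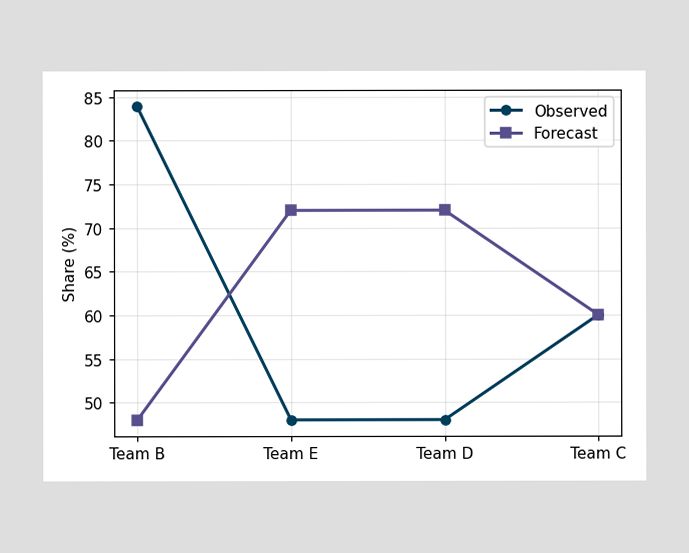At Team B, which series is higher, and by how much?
Observed, by 36%

At Team B, Observed sits above the other line by 36%.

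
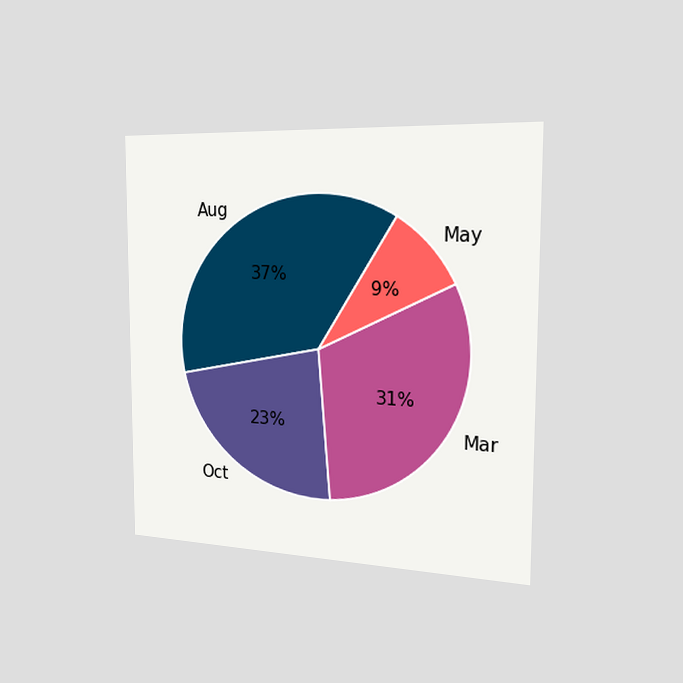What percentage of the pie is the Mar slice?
The chart is viewed slightly from the right. The Mar slice takes up 31% of the pie.

31%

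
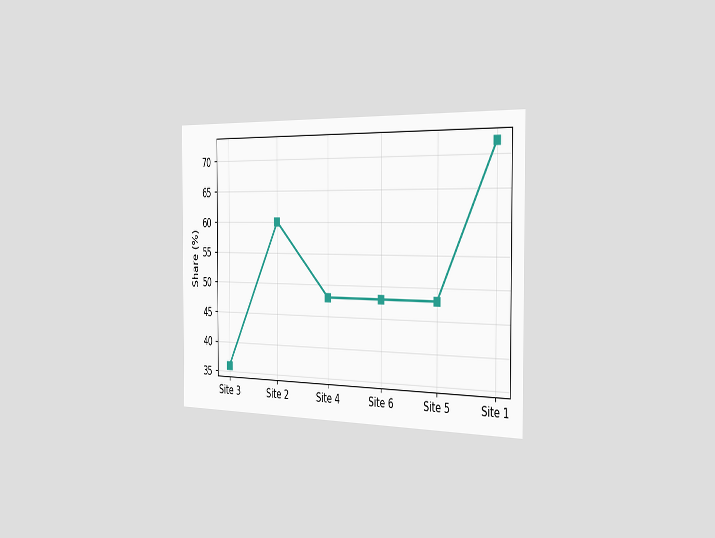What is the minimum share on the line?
The chart is viewed slightly from the right. The lowest point is at Site 3, and reading across to the y-axis gives 36%.

36%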